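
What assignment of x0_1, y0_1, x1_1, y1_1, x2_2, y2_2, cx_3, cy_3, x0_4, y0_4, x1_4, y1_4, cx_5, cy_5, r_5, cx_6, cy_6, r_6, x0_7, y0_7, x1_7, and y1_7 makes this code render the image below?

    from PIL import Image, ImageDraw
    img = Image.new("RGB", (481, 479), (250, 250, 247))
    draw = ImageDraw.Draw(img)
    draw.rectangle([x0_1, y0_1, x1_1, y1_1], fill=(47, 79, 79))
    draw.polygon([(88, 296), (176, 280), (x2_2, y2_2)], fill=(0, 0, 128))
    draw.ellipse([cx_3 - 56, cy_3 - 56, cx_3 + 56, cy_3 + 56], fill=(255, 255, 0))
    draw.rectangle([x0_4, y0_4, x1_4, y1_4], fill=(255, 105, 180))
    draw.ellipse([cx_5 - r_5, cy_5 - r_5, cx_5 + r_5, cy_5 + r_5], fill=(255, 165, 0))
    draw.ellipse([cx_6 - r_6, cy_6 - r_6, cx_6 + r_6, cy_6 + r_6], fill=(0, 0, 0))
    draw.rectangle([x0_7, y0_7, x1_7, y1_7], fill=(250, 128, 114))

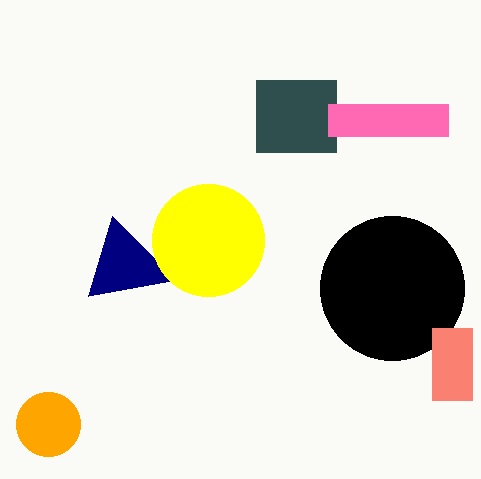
x0_1 = 256; y0_1 = 80; x1_1 = 336; y1_1 = 152; x2_2 = 112; y2_2 = 216; cx_3 = 208; cy_3 = 240; x0_4 = 328; y0_4 = 104; x1_4 = 448; y1_4 = 136; cx_5 = 48; cy_5 = 424; r_5 = 32; cx_6 = 392; cy_6 = 288; r_6 = 72; x0_7 = 432; y0_7 = 328; x1_7 = 472; y1_7 = 400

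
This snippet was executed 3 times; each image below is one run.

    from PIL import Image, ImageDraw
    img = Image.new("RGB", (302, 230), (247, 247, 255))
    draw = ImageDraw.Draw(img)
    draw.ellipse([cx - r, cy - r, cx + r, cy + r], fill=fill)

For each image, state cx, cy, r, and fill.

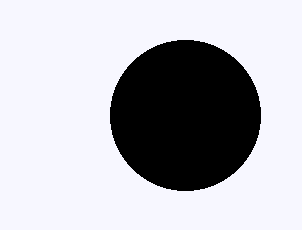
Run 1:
cx = 185; cy = 115; r = 75; fill = 'black'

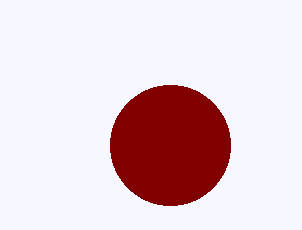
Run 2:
cx = 170; cy = 145; r = 60; fill = 'maroon'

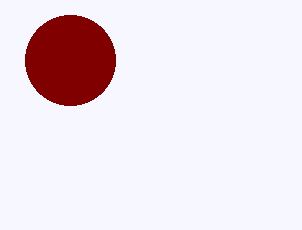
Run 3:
cx = 70, cy = 60, r = 45, fill = 'maroon'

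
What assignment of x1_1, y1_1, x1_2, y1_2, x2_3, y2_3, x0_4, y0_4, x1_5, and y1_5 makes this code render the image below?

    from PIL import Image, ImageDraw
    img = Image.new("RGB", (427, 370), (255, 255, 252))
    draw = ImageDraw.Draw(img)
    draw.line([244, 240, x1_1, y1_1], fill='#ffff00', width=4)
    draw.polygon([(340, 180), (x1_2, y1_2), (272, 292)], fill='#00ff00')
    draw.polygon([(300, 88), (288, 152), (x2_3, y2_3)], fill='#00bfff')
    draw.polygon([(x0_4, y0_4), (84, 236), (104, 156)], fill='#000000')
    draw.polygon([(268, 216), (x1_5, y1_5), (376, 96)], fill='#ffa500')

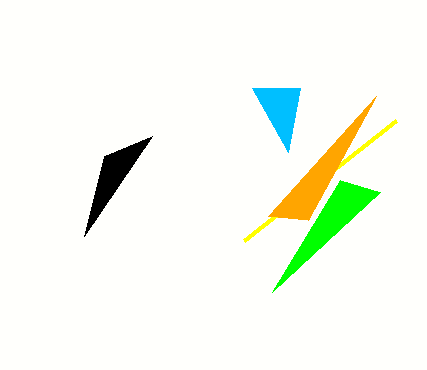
x1_1 = 396, y1_1 = 120, x1_2 = 380, y1_2 = 192, x2_3 = 252, y2_3 = 88, x0_4 = 152, y0_4 = 136, x1_5 = 308, y1_5 = 220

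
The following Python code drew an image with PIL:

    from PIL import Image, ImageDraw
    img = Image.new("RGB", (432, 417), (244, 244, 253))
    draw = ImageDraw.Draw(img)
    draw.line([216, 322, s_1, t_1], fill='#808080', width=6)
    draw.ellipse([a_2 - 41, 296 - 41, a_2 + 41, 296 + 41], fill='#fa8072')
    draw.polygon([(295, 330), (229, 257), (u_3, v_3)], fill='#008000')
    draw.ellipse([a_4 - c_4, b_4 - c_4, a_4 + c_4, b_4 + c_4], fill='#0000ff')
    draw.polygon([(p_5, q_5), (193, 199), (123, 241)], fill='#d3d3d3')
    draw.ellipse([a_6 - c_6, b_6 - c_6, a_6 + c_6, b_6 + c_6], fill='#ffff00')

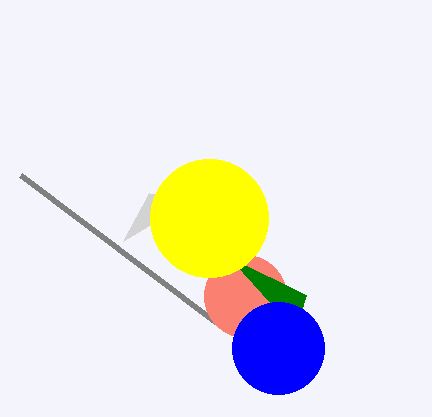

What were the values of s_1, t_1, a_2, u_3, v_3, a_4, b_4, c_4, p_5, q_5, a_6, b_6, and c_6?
s_1 = 21
t_1 = 175
a_2 = 245
u_3 = 306
v_3 = 295
a_4 = 278
b_4 = 348
c_4 = 46
p_5 = 149
q_5 = 193
a_6 = 209
b_6 = 218
c_6 = 59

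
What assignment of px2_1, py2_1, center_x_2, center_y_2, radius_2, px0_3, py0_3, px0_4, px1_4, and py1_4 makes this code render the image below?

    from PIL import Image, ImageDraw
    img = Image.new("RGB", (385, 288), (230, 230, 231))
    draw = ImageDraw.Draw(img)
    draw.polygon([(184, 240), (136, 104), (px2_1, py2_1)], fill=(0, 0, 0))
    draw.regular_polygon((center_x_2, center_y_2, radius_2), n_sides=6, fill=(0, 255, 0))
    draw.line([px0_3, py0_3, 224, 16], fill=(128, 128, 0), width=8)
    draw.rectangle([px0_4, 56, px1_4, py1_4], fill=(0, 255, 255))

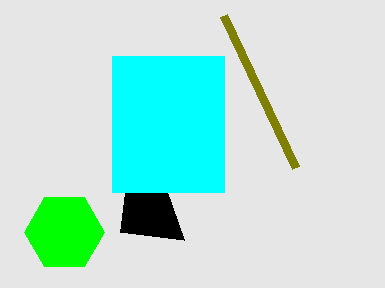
px2_1 = 120; py2_1 = 232; center_x_2 = 64; center_y_2 = 232; radius_2 = 40; px0_3 = 296; py0_3 = 168; px0_4 = 112; px1_4 = 224; py1_4 = 192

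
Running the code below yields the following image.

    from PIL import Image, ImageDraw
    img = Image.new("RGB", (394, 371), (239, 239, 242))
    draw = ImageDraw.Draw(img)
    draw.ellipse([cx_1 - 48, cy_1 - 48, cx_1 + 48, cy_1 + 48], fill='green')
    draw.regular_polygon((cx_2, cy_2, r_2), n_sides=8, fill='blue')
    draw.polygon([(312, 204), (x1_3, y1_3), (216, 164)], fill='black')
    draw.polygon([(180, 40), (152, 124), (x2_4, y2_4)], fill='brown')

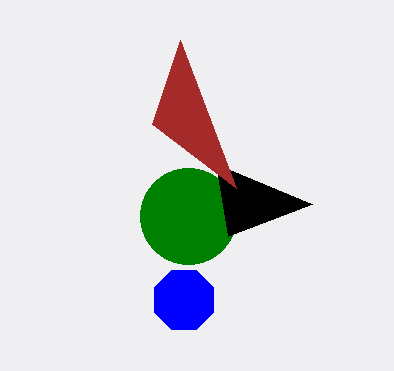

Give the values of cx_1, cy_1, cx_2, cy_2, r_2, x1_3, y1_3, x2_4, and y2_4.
cx_1 = 188; cy_1 = 216; cx_2 = 184; cy_2 = 300; r_2 = 32; x1_3 = 228; y1_3 = 236; x2_4 = 236; y2_4 = 188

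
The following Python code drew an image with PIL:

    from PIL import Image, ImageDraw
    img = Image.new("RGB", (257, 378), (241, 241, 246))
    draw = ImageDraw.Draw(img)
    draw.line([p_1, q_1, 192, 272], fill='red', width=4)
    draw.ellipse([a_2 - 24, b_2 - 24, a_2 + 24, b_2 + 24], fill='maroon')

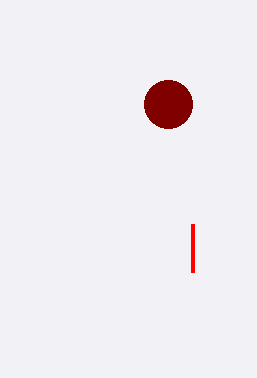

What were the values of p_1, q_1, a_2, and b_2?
p_1 = 192; q_1 = 224; a_2 = 168; b_2 = 104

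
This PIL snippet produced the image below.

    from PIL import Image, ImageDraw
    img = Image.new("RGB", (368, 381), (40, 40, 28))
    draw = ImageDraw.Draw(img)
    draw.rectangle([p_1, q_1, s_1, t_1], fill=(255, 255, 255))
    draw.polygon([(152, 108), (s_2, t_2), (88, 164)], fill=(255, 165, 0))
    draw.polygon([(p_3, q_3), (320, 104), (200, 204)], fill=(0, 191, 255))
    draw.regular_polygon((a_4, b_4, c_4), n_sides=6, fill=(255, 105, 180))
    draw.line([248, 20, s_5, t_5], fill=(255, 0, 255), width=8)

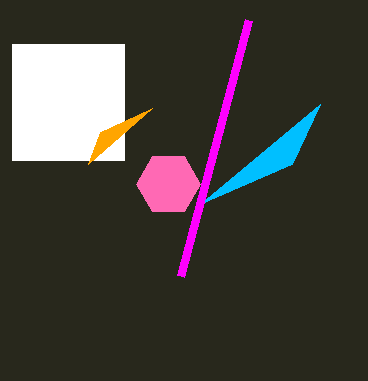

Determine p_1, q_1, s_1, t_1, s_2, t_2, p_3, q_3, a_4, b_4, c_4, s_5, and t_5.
p_1 = 12; q_1 = 44; s_1 = 124; t_1 = 160; s_2 = 100; t_2 = 132; p_3 = 292; q_3 = 164; a_4 = 168; b_4 = 184; c_4 = 32; s_5 = 180; t_5 = 276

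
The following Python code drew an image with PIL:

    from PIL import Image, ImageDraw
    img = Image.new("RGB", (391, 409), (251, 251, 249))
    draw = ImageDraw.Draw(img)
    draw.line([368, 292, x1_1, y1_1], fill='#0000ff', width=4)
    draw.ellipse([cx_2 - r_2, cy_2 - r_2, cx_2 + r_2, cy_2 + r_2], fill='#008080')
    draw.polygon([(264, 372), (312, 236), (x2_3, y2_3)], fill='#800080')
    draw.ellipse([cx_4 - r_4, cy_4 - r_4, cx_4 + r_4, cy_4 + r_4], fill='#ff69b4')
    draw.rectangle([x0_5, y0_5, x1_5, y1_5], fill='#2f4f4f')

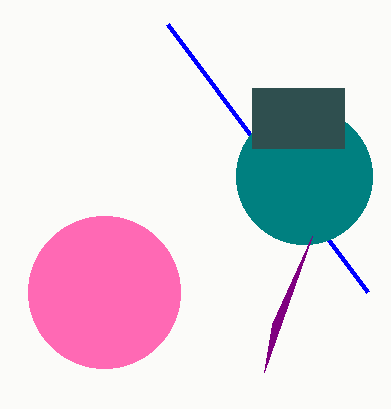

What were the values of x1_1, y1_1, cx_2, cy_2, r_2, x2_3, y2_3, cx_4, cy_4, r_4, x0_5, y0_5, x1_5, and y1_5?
x1_1 = 168, y1_1 = 24, cx_2 = 304, cy_2 = 176, r_2 = 68, x2_3 = 272, y2_3 = 324, cx_4 = 104, cy_4 = 292, r_4 = 76, x0_5 = 252, y0_5 = 88, x1_5 = 344, y1_5 = 148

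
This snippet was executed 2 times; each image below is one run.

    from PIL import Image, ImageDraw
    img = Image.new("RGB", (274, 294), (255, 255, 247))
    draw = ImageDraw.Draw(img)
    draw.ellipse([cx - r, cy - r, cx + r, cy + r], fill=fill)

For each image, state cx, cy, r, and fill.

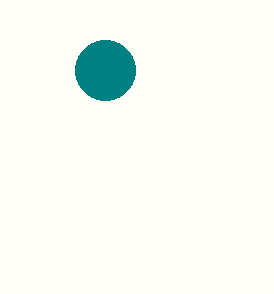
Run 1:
cx = 105
cy = 70
r = 30
fill = 'teal'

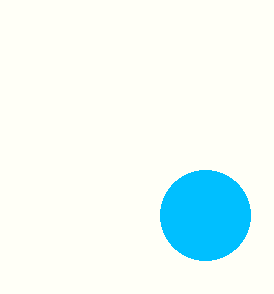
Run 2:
cx = 205, cy = 215, r = 45, fill = 'deepskyblue'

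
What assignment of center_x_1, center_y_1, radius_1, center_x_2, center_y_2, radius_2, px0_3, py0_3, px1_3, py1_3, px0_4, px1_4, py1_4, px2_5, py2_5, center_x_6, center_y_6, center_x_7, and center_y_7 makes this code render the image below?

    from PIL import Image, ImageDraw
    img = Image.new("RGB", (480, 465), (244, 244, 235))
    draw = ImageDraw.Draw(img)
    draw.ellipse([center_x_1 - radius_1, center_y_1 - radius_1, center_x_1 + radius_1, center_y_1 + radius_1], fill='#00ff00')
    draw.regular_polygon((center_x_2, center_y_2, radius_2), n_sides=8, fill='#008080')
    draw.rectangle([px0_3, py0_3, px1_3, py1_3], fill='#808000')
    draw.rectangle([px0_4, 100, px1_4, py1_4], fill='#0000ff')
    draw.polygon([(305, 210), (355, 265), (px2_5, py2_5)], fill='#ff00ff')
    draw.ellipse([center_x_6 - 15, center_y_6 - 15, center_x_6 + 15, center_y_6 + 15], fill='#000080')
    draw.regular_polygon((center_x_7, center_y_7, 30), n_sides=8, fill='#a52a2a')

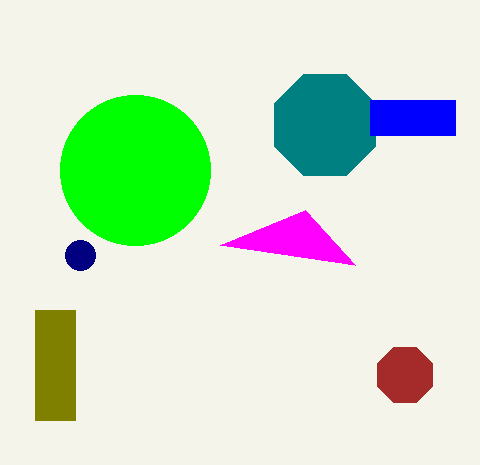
center_x_1 = 135
center_y_1 = 170
radius_1 = 75
center_x_2 = 325
center_y_2 = 125
radius_2 = 55
px0_3 = 35
py0_3 = 310
px1_3 = 75
py1_3 = 420
px0_4 = 370
px1_4 = 455
py1_4 = 135
px2_5 = 220
py2_5 = 245
center_x_6 = 80
center_y_6 = 255
center_x_7 = 405
center_y_7 = 375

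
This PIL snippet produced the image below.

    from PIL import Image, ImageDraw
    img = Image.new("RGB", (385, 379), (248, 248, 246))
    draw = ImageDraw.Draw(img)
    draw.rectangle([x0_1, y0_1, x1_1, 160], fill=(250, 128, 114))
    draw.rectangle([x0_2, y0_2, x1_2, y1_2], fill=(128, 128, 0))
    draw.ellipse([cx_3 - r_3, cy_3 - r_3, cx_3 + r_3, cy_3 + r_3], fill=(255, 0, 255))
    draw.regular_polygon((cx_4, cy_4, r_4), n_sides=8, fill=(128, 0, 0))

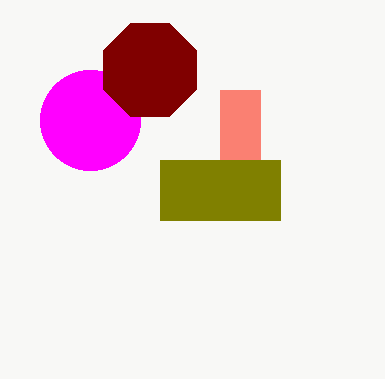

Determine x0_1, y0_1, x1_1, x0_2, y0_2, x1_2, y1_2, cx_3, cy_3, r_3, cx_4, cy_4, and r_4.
x0_1 = 220, y0_1 = 90, x1_1 = 260, x0_2 = 160, y0_2 = 160, x1_2 = 280, y1_2 = 220, cx_3 = 90, cy_3 = 120, r_3 = 50, cx_4 = 150, cy_4 = 70, r_4 = 50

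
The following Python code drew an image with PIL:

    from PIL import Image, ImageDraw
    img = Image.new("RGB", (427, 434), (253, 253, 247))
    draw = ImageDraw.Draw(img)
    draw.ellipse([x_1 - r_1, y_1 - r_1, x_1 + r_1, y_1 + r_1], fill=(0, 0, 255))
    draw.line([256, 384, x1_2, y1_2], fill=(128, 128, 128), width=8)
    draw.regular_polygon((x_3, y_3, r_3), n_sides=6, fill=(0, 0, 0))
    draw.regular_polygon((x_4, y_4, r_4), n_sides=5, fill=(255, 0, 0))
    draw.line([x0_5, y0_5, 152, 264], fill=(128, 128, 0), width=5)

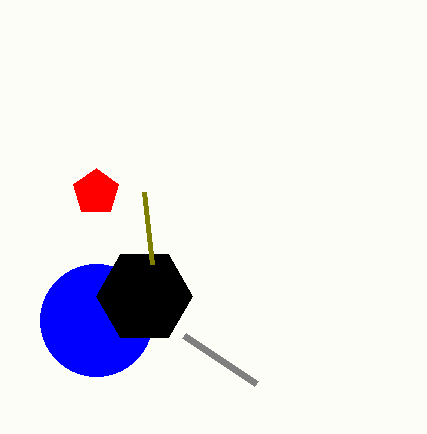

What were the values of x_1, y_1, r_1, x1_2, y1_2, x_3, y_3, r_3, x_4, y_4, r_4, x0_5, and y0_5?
x_1 = 96, y_1 = 320, r_1 = 56, x1_2 = 184, y1_2 = 336, x_3 = 144, y_3 = 296, r_3 = 48, x_4 = 96, y_4 = 192, r_4 = 24, x0_5 = 144, y0_5 = 192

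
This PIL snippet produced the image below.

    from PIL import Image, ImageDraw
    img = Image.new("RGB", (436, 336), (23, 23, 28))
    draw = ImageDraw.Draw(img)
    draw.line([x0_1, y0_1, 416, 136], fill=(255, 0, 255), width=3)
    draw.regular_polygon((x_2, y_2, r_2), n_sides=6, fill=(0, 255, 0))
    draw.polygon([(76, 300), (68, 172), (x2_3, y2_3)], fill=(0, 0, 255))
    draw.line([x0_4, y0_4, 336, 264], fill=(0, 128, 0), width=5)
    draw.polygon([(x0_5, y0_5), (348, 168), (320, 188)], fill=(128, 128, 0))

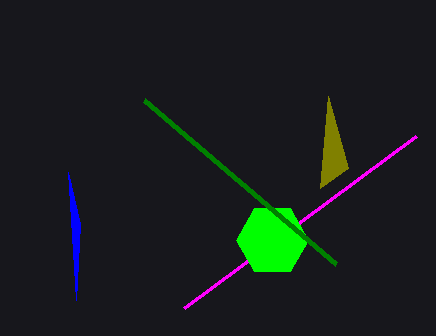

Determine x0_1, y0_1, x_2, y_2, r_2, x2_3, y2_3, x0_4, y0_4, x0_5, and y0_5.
x0_1 = 184; y0_1 = 308; x_2 = 272; y_2 = 240; r_2 = 36; x2_3 = 80; y2_3 = 224; x0_4 = 144; y0_4 = 100; x0_5 = 328; y0_5 = 96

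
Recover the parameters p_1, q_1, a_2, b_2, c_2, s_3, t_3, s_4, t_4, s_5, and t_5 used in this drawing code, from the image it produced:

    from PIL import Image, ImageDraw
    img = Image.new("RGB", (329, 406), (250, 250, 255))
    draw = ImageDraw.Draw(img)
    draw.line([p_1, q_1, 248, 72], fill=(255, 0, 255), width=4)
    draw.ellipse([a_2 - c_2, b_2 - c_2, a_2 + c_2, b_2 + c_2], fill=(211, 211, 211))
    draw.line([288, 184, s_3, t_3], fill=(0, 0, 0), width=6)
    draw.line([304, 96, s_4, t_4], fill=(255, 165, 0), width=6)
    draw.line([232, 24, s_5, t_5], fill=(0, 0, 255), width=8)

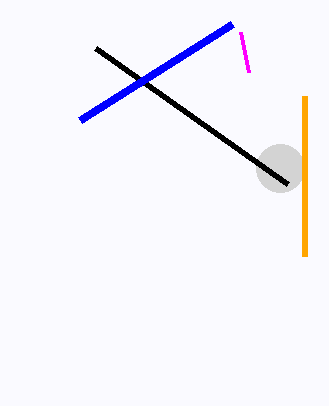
p_1 = 240
q_1 = 32
a_2 = 280
b_2 = 168
c_2 = 24
s_3 = 96
t_3 = 48
s_4 = 304
t_4 = 256
s_5 = 80
t_5 = 120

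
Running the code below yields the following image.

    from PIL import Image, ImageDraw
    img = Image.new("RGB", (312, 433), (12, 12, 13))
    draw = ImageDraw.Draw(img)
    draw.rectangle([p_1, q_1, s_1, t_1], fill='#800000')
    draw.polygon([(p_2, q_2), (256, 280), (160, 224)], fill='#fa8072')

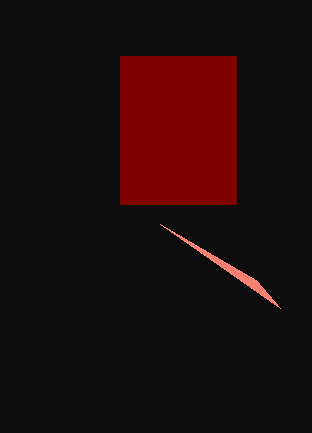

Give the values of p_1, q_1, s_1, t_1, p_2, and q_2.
p_1 = 120
q_1 = 56
s_1 = 236
t_1 = 204
p_2 = 280
q_2 = 308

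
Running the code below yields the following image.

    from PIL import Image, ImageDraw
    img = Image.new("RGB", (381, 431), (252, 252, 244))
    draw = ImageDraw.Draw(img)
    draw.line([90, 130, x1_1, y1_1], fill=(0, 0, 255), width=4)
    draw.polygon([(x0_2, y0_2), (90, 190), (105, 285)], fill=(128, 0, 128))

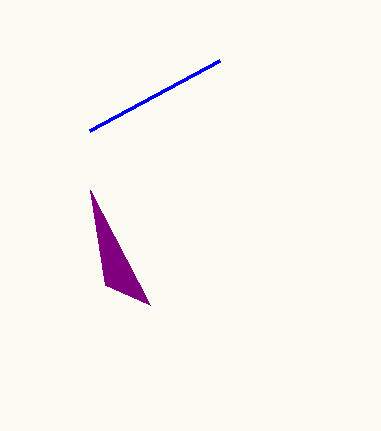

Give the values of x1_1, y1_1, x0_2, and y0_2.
x1_1 = 220, y1_1 = 60, x0_2 = 150, y0_2 = 305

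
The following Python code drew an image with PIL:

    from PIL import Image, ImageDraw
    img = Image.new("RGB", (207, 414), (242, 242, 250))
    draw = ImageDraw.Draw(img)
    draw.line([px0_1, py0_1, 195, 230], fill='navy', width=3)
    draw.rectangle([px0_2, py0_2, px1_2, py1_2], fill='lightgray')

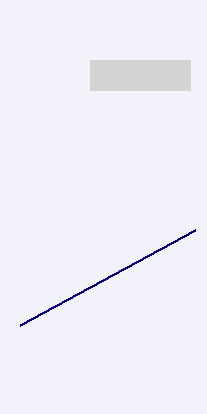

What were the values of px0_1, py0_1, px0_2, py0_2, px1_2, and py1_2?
px0_1 = 20, py0_1 = 325, px0_2 = 90, py0_2 = 60, px1_2 = 190, py1_2 = 90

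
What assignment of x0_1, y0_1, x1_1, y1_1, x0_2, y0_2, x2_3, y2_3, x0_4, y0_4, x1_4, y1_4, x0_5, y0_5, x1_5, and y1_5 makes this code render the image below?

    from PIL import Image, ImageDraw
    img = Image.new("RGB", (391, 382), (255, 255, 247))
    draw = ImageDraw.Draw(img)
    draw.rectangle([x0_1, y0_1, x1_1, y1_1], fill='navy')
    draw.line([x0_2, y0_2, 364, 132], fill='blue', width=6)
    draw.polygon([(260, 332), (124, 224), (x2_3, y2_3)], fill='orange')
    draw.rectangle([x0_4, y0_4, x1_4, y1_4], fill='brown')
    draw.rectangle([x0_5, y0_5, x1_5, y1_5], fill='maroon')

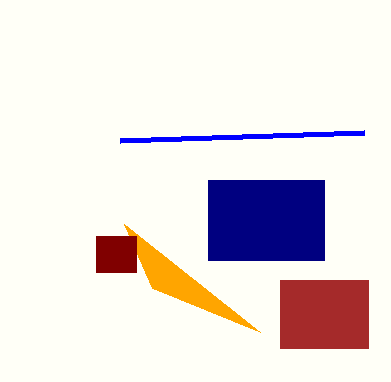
x0_1 = 208, y0_1 = 180, x1_1 = 324, y1_1 = 260, x0_2 = 120, y0_2 = 140, x2_3 = 152, y2_3 = 288, x0_4 = 280, y0_4 = 280, x1_4 = 368, y1_4 = 348, x0_5 = 96, y0_5 = 236, x1_5 = 136, y1_5 = 272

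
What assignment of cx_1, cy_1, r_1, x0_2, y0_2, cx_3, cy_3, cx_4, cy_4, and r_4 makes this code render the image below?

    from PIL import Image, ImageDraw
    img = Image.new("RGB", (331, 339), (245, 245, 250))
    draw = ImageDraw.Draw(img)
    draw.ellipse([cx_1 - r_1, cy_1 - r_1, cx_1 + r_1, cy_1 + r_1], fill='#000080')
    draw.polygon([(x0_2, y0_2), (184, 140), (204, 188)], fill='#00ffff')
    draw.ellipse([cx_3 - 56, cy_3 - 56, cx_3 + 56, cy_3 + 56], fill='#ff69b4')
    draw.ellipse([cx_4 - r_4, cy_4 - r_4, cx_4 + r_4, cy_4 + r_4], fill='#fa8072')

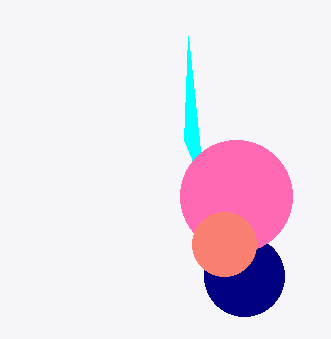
cx_1 = 244; cy_1 = 276; r_1 = 40; x0_2 = 188; y0_2 = 36; cx_3 = 236; cy_3 = 196; cx_4 = 224; cy_4 = 244; r_4 = 32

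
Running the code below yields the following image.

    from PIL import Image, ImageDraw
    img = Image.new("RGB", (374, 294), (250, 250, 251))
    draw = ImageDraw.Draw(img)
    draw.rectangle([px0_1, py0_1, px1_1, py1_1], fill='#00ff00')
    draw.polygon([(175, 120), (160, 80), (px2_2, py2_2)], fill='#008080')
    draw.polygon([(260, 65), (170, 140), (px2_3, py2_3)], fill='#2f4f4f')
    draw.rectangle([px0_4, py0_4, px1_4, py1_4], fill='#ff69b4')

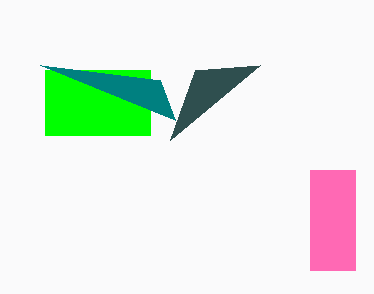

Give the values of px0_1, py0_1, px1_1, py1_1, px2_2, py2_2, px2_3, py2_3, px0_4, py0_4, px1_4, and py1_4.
px0_1 = 45
py0_1 = 70
px1_1 = 150
py1_1 = 135
px2_2 = 40
py2_2 = 65
px2_3 = 195
py2_3 = 70
px0_4 = 310
py0_4 = 170
px1_4 = 355
py1_4 = 270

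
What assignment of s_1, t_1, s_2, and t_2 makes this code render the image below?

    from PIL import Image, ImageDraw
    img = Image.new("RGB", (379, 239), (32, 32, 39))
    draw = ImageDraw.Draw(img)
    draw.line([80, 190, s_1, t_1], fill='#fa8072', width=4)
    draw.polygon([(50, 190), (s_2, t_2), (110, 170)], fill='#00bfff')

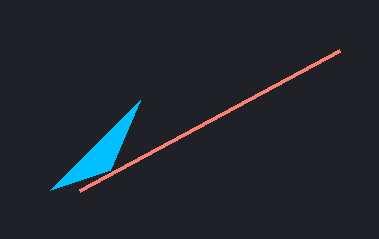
s_1 = 340
t_1 = 50
s_2 = 140
t_2 = 100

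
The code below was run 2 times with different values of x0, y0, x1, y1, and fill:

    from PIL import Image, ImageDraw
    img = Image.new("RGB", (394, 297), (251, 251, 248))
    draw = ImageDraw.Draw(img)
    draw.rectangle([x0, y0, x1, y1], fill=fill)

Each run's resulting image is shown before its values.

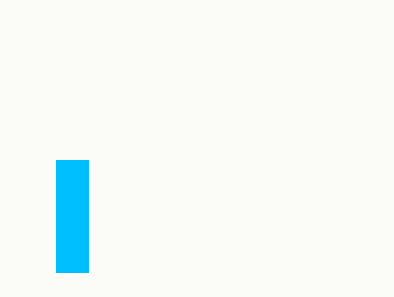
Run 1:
x0 = 56, y0 = 160, x1 = 88, y1 = 272, fill = 'deepskyblue'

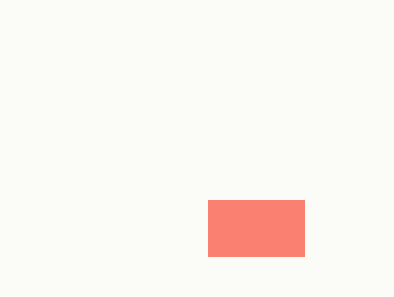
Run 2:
x0 = 208
y0 = 200
x1 = 304
y1 = 256
fill = 'salmon'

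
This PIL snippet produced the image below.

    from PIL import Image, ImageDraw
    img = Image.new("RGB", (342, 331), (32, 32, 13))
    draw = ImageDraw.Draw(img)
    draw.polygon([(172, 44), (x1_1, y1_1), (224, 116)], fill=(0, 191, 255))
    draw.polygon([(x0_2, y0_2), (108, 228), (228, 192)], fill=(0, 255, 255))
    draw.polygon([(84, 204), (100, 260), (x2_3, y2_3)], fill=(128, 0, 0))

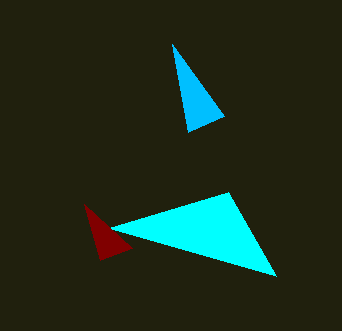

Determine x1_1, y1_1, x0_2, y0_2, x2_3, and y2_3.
x1_1 = 188, y1_1 = 132, x0_2 = 276, y0_2 = 276, x2_3 = 132, y2_3 = 248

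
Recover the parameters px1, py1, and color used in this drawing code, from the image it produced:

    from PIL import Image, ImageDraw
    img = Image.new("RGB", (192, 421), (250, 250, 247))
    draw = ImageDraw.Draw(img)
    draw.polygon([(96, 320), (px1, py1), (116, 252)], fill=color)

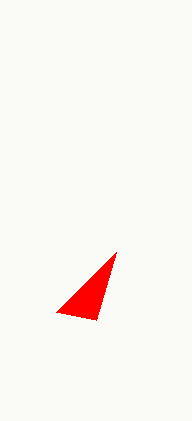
px1 = 56; py1 = 312; color = 'red'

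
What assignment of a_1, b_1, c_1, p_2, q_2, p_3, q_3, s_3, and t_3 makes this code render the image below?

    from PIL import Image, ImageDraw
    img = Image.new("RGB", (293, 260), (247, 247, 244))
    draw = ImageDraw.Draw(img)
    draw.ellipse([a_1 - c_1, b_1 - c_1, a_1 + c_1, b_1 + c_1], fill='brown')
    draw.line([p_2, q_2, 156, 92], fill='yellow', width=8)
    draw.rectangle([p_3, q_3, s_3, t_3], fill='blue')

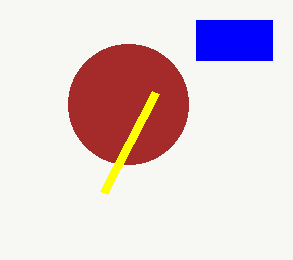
a_1 = 128
b_1 = 104
c_1 = 60
p_2 = 104
q_2 = 192
p_3 = 196
q_3 = 20
s_3 = 272
t_3 = 60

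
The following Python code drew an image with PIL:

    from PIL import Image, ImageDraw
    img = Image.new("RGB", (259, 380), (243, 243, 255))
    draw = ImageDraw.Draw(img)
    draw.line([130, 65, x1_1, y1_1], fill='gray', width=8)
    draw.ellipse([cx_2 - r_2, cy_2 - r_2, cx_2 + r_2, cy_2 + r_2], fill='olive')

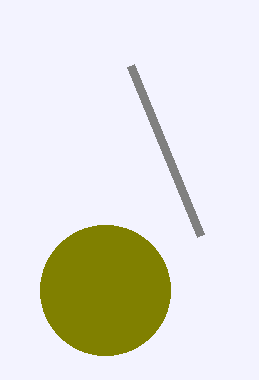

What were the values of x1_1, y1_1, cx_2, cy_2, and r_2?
x1_1 = 200, y1_1 = 235, cx_2 = 105, cy_2 = 290, r_2 = 65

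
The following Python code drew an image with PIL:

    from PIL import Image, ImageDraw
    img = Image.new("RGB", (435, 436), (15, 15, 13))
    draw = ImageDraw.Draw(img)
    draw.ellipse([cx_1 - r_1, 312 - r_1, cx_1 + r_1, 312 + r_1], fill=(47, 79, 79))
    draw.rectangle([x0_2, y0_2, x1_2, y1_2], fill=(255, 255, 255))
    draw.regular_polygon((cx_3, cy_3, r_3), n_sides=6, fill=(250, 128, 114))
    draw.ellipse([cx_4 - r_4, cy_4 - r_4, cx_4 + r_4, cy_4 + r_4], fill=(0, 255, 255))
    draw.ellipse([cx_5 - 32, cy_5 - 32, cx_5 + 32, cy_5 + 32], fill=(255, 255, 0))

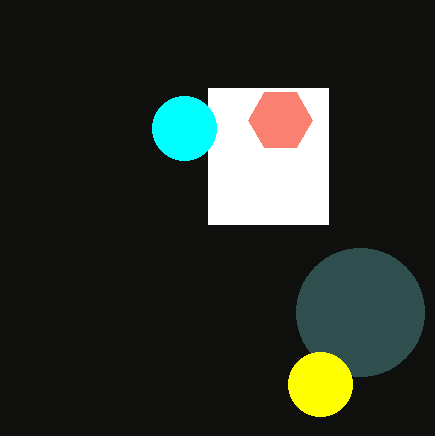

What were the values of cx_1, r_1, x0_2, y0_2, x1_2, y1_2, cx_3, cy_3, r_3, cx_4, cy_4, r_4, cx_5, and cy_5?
cx_1 = 360
r_1 = 64
x0_2 = 208
y0_2 = 88
x1_2 = 328
y1_2 = 224
cx_3 = 280
cy_3 = 120
r_3 = 32
cx_4 = 184
cy_4 = 128
r_4 = 32
cx_5 = 320
cy_5 = 384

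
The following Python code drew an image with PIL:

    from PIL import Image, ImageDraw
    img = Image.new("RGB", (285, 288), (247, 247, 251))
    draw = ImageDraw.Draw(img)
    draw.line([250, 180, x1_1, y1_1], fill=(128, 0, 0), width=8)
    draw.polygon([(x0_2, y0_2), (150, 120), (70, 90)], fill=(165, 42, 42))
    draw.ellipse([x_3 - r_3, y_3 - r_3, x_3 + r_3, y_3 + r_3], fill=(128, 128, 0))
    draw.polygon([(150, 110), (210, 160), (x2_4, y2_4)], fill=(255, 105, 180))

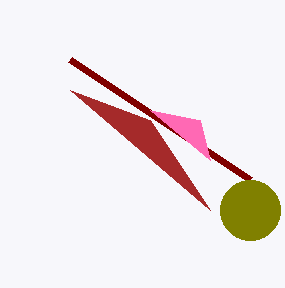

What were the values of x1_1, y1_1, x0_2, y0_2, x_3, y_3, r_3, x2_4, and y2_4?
x1_1 = 70
y1_1 = 60
x0_2 = 210
y0_2 = 210
x_3 = 250
y_3 = 210
r_3 = 30
x2_4 = 200
y2_4 = 120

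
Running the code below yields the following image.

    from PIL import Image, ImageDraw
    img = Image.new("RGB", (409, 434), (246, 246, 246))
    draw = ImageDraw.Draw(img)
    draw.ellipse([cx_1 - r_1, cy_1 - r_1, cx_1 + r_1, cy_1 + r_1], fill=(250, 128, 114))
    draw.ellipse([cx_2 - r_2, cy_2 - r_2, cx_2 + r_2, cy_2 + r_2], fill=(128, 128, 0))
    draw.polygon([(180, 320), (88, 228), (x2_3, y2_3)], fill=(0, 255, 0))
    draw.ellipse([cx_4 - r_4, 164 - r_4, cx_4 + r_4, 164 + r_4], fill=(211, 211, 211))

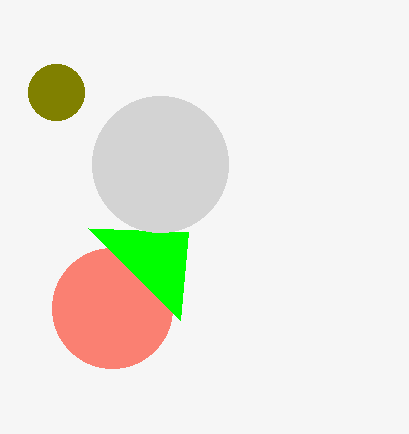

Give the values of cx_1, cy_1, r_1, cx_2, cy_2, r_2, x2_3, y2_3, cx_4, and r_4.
cx_1 = 112; cy_1 = 308; r_1 = 60; cx_2 = 56; cy_2 = 92; r_2 = 28; x2_3 = 188; y2_3 = 232; cx_4 = 160; r_4 = 68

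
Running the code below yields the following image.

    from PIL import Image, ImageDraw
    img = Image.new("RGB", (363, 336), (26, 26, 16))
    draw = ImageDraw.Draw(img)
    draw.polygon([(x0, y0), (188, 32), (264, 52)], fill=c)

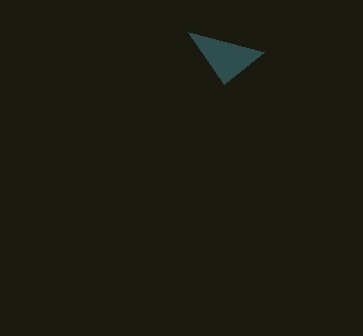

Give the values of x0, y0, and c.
x0 = 224, y0 = 84, c = 'darkslategray'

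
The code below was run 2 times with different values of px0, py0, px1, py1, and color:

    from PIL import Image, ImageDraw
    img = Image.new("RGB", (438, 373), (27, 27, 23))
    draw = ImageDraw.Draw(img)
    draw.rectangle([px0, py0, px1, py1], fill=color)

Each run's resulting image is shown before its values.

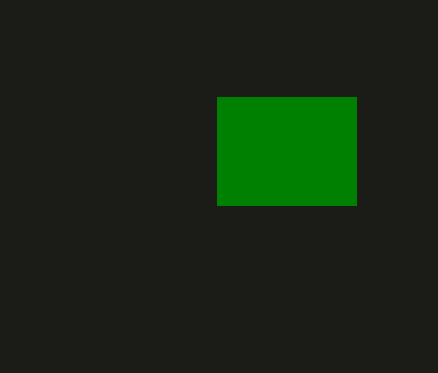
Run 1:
px0 = 217; py0 = 97; px1 = 356; py1 = 205; color = 'green'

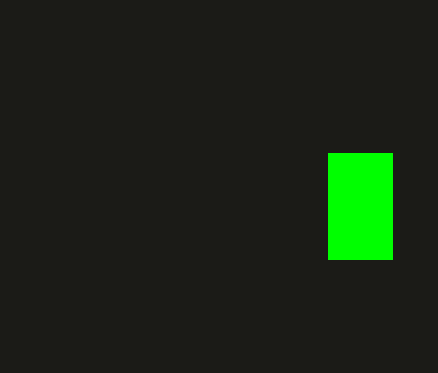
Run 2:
px0 = 328
py0 = 153
px1 = 392
py1 = 259
color = 'lime'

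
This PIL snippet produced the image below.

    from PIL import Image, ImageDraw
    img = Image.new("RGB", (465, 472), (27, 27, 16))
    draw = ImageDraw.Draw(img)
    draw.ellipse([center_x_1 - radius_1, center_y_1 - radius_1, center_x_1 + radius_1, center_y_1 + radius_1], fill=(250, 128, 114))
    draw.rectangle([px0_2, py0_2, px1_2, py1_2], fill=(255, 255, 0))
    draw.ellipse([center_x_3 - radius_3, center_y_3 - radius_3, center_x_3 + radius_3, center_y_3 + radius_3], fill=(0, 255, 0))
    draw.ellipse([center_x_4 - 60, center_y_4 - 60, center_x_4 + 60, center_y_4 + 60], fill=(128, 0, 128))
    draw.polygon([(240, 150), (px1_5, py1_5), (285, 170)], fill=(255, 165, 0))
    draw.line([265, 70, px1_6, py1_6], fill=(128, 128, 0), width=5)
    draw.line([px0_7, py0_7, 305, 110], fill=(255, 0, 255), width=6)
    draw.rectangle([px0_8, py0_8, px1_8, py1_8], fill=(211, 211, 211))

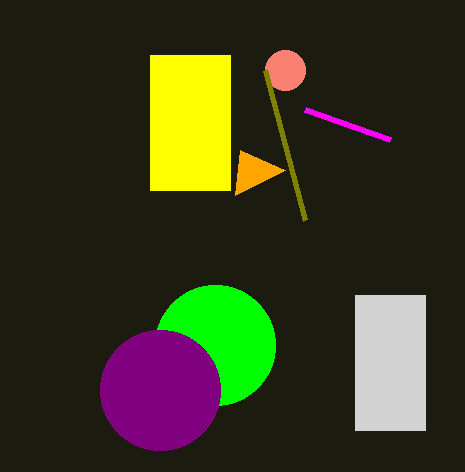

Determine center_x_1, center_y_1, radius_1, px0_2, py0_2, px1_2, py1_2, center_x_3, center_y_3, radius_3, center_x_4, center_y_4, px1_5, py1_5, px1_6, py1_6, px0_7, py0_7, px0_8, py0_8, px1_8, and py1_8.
center_x_1 = 285; center_y_1 = 70; radius_1 = 20; px0_2 = 150; py0_2 = 55; px1_2 = 230; py1_2 = 190; center_x_3 = 215; center_y_3 = 345; radius_3 = 60; center_x_4 = 160; center_y_4 = 390; px1_5 = 235; py1_5 = 195; px1_6 = 305; py1_6 = 220; px0_7 = 390; py0_7 = 140; px0_8 = 355; py0_8 = 295; px1_8 = 425; py1_8 = 430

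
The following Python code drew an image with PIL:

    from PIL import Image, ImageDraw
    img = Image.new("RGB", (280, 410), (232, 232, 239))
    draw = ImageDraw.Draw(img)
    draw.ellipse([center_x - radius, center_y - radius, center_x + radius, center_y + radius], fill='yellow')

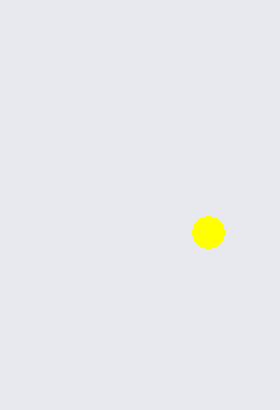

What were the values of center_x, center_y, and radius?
center_x = 208; center_y = 232; radius = 16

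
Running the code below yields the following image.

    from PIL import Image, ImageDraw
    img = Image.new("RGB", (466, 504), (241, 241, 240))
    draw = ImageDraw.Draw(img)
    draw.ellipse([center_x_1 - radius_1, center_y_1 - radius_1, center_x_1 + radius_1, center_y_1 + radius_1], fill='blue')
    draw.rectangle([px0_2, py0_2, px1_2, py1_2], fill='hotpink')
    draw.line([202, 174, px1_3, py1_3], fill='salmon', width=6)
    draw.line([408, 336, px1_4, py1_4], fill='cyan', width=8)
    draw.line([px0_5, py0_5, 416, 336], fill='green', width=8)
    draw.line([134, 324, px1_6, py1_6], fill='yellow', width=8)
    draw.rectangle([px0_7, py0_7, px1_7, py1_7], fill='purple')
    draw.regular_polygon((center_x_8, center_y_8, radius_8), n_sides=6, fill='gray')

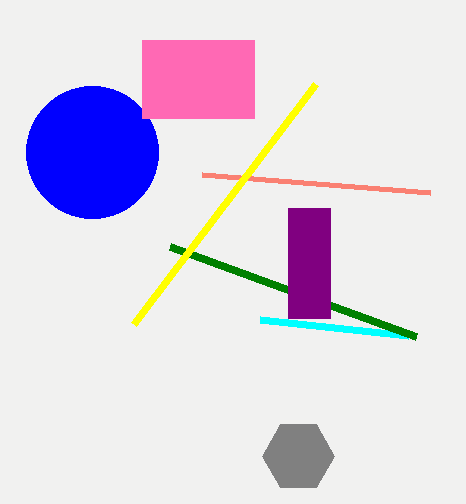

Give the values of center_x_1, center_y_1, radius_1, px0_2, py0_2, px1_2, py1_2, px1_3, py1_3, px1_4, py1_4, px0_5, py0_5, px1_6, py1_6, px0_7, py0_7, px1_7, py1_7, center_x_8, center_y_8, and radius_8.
center_x_1 = 92
center_y_1 = 152
radius_1 = 66
px0_2 = 142
py0_2 = 40
px1_2 = 254
py1_2 = 118
px1_3 = 430
py1_3 = 192
px1_4 = 260
py1_4 = 320
px0_5 = 170
py0_5 = 246
px1_6 = 316
py1_6 = 84
px0_7 = 288
py0_7 = 208
px1_7 = 330
py1_7 = 318
center_x_8 = 298
center_y_8 = 456
radius_8 = 36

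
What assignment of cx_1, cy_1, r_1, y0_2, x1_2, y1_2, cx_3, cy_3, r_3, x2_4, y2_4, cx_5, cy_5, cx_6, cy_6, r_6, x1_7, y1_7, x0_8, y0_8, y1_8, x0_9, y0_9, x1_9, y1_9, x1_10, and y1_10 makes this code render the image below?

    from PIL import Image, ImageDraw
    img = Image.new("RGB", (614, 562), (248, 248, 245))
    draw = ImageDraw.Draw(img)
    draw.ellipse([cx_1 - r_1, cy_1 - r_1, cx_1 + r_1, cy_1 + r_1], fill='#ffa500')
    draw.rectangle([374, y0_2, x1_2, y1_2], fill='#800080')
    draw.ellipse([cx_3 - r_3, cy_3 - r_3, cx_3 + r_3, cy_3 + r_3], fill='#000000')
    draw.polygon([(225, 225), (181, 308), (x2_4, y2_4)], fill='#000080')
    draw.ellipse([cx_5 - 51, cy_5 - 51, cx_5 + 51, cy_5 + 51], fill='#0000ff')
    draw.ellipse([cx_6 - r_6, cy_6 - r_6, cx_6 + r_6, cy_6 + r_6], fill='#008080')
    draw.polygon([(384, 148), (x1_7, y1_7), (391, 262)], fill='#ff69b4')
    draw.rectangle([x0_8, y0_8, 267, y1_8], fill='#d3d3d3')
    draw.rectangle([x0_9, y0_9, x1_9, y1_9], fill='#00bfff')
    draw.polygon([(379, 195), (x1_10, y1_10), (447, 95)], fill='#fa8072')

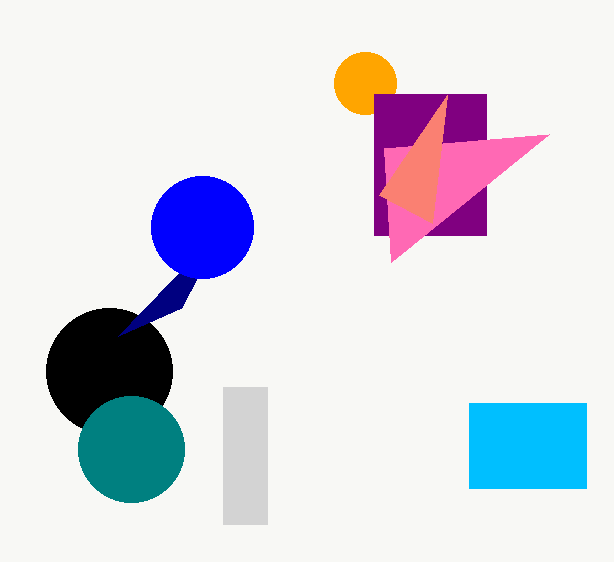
cx_1 = 365; cy_1 = 83; r_1 = 31; y0_2 = 94; x1_2 = 486; y1_2 = 235; cx_3 = 109; cy_3 = 371; r_3 = 63; x2_4 = 118; y2_4 = 336; cx_5 = 202; cy_5 = 227; cx_6 = 131; cy_6 = 449; r_6 = 53; x1_7 = 549; y1_7 = 134; x0_8 = 223; y0_8 = 387; y1_8 = 524; x0_9 = 469; y0_9 = 403; x1_9 = 586; y1_9 = 488; x1_10 = 432; y1_10 = 223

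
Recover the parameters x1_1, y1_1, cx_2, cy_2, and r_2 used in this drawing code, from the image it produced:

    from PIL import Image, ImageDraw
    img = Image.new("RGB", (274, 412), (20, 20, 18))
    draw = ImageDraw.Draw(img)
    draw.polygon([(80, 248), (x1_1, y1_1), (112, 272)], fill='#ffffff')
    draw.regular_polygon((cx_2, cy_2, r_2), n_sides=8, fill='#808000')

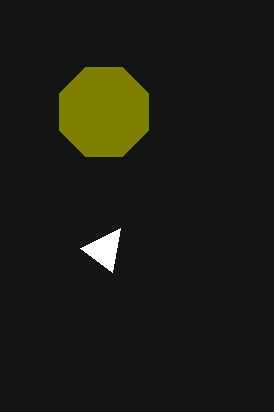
x1_1 = 120, y1_1 = 228, cx_2 = 104, cy_2 = 112, r_2 = 48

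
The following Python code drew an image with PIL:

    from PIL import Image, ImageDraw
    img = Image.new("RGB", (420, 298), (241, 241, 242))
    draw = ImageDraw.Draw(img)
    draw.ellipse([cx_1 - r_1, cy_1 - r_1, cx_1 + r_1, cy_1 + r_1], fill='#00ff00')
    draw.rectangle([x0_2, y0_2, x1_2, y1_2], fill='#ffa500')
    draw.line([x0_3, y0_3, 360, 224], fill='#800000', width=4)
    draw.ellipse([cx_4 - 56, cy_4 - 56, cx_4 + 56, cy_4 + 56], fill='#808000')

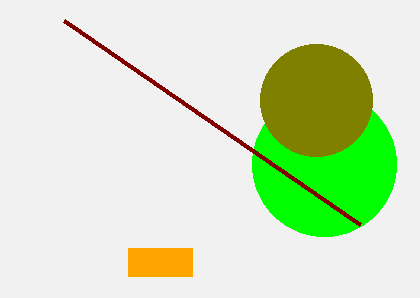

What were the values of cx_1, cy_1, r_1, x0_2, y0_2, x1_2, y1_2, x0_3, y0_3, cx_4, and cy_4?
cx_1 = 324
cy_1 = 164
r_1 = 72
x0_2 = 128
y0_2 = 248
x1_2 = 192
y1_2 = 276
x0_3 = 64
y0_3 = 20
cx_4 = 316
cy_4 = 100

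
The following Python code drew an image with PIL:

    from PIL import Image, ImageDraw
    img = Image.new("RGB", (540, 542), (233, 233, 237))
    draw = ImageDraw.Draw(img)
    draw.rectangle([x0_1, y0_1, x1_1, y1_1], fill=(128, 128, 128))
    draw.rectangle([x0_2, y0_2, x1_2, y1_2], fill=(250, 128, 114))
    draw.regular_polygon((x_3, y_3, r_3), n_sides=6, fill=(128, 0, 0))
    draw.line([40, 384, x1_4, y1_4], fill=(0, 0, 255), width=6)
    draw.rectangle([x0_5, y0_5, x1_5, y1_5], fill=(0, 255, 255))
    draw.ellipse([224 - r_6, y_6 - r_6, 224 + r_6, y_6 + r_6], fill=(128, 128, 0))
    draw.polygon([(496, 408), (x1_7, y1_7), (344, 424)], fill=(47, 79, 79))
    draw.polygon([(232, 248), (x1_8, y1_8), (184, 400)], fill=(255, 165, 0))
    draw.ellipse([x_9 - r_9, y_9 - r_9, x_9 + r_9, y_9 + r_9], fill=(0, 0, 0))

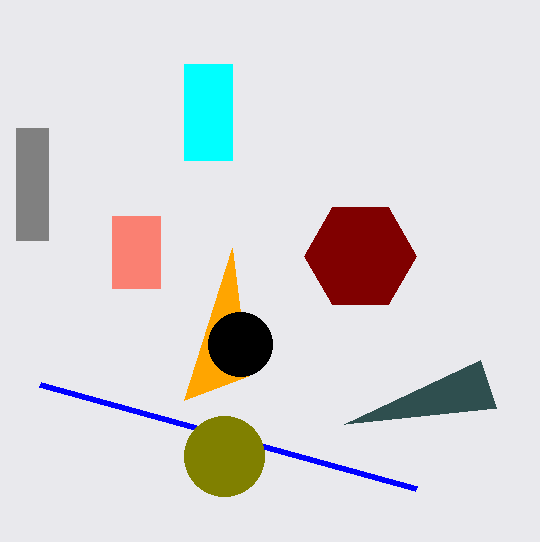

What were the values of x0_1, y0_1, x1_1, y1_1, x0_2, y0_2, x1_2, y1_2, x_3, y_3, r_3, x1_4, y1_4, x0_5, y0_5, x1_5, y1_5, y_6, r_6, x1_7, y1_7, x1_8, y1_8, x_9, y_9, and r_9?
x0_1 = 16, y0_1 = 128, x1_1 = 48, y1_1 = 240, x0_2 = 112, y0_2 = 216, x1_2 = 160, y1_2 = 288, x_3 = 360, y_3 = 256, r_3 = 56, x1_4 = 416, y1_4 = 488, x0_5 = 184, y0_5 = 64, x1_5 = 232, y1_5 = 160, y_6 = 456, r_6 = 40, x1_7 = 480, y1_7 = 360, x1_8 = 248, y1_8 = 376, x_9 = 240, y_9 = 344, r_9 = 32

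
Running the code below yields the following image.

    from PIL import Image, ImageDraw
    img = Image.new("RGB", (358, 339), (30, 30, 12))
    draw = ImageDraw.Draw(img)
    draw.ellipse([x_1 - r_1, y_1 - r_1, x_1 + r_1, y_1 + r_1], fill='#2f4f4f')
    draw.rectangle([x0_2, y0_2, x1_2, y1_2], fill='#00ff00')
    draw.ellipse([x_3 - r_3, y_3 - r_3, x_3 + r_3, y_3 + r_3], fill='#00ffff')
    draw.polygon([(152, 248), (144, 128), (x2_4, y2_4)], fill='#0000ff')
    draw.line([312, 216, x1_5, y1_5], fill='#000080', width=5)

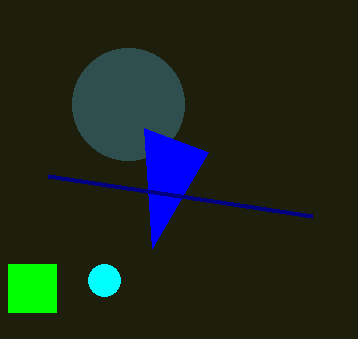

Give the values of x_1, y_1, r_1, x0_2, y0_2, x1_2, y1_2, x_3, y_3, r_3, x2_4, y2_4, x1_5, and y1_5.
x_1 = 128
y_1 = 104
r_1 = 56
x0_2 = 8
y0_2 = 264
x1_2 = 56
y1_2 = 312
x_3 = 104
y_3 = 280
r_3 = 16
x2_4 = 208
y2_4 = 152
x1_5 = 48
y1_5 = 176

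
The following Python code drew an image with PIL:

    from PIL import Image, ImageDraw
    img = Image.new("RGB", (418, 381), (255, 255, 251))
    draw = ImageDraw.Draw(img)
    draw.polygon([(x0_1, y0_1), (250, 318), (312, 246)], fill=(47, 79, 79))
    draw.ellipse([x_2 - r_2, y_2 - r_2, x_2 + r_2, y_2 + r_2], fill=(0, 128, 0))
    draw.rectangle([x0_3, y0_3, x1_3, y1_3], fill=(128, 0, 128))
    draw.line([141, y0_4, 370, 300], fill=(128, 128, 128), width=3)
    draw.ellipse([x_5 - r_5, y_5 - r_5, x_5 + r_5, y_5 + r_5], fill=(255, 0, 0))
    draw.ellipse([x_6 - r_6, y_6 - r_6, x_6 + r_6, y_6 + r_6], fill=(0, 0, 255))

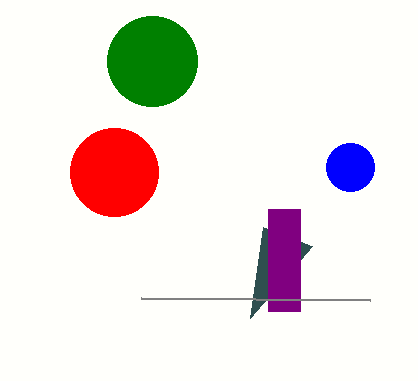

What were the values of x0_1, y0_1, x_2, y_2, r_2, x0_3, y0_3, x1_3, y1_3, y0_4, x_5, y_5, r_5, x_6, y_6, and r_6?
x0_1 = 263, y0_1 = 227, x_2 = 152, y_2 = 61, r_2 = 45, x0_3 = 268, y0_3 = 209, x1_3 = 300, y1_3 = 311, y0_4 = 298, x_5 = 114, y_5 = 172, r_5 = 44, x_6 = 350, y_6 = 167, r_6 = 24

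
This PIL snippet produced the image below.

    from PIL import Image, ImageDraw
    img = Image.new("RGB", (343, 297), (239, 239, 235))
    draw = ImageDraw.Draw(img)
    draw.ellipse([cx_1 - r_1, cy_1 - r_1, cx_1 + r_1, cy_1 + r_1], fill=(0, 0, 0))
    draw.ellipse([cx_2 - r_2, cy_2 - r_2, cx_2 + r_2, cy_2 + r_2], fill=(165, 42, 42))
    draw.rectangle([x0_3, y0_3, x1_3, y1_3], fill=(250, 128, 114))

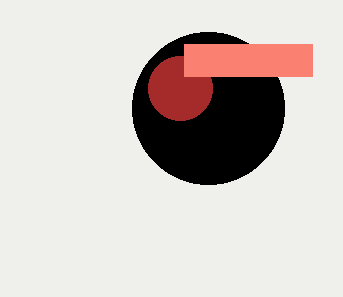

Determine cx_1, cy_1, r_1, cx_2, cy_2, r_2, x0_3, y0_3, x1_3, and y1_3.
cx_1 = 208; cy_1 = 108; r_1 = 76; cx_2 = 180; cy_2 = 88; r_2 = 32; x0_3 = 184; y0_3 = 44; x1_3 = 312; y1_3 = 76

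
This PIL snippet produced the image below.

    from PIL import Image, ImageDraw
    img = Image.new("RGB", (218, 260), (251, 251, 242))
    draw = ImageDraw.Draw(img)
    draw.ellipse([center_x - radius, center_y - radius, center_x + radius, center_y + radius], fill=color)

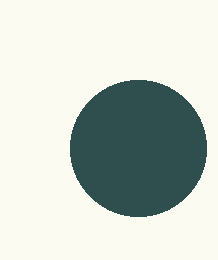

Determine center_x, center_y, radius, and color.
center_x = 138, center_y = 148, radius = 68, color = 'darkslategray'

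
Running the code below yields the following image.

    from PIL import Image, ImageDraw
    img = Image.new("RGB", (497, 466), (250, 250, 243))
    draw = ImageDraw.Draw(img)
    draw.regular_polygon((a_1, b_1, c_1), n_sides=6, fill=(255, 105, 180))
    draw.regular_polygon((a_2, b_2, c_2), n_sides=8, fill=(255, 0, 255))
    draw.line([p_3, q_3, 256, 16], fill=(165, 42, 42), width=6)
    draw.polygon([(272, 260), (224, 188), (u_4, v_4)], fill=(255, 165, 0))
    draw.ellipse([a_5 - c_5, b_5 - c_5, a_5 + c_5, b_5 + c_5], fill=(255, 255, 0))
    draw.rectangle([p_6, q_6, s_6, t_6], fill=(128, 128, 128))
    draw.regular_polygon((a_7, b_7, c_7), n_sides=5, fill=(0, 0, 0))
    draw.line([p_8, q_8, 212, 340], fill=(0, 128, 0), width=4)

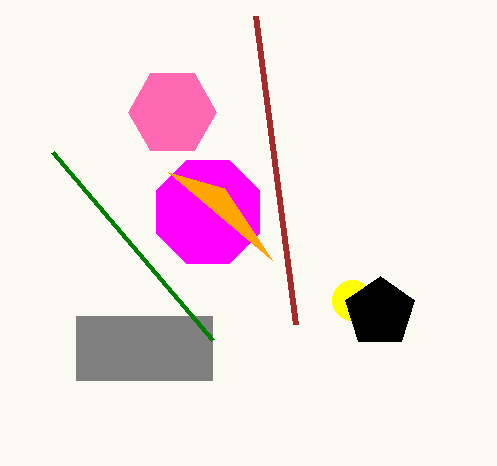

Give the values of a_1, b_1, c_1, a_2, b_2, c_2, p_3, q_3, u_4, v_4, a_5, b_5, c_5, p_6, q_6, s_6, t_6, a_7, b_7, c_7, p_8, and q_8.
a_1 = 172
b_1 = 112
c_1 = 44
a_2 = 208
b_2 = 212
c_2 = 56
p_3 = 296
q_3 = 324
u_4 = 168
v_4 = 172
a_5 = 352
b_5 = 300
c_5 = 20
p_6 = 76
q_6 = 316
s_6 = 212
t_6 = 380
a_7 = 380
b_7 = 312
c_7 = 36
p_8 = 52
q_8 = 152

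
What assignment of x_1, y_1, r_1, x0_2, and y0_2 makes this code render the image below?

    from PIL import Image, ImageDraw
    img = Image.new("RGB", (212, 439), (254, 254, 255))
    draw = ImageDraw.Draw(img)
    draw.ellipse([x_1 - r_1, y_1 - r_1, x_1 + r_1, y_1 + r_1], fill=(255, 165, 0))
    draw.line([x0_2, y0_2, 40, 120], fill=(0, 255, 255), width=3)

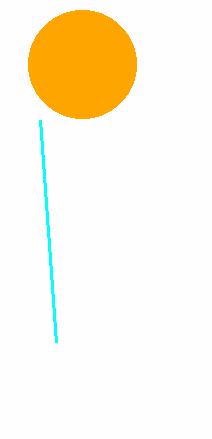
x_1 = 82; y_1 = 64; r_1 = 54; x0_2 = 56; y0_2 = 342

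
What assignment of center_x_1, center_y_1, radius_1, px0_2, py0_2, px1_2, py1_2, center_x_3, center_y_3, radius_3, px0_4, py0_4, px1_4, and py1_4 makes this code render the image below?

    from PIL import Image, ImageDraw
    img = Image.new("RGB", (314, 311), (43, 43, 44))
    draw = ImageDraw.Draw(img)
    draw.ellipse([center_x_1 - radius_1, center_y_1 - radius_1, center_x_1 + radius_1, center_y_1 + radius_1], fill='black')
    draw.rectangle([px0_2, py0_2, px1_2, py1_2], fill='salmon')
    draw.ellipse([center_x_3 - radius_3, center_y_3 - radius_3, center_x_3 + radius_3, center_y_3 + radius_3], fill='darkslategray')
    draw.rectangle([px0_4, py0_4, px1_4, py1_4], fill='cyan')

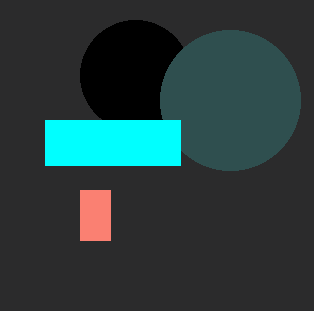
center_x_1 = 135, center_y_1 = 75, radius_1 = 55, px0_2 = 80, py0_2 = 190, px1_2 = 110, py1_2 = 240, center_x_3 = 230, center_y_3 = 100, radius_3 = 70, px0_4 = 45, py0_4 = 120, px1_4 = 180, py1_4 = 165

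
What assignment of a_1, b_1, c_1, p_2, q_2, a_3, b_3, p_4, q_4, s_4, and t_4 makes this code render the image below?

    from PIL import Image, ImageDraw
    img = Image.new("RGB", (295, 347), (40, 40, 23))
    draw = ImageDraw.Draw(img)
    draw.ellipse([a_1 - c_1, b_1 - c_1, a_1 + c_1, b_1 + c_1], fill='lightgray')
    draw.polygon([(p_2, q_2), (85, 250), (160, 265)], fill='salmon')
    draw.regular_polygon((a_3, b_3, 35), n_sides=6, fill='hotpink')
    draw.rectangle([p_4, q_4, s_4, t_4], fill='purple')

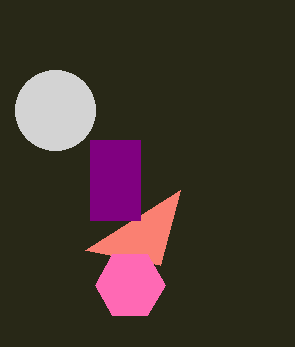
a_1 = 55, b_1 = 110, c_1 = 40, p_2 = 180, q_2 = 190, a_3 = 130, b_3 = 285, p_4 = 90, q_4 = 140, s_4 = 140, t_4 = 220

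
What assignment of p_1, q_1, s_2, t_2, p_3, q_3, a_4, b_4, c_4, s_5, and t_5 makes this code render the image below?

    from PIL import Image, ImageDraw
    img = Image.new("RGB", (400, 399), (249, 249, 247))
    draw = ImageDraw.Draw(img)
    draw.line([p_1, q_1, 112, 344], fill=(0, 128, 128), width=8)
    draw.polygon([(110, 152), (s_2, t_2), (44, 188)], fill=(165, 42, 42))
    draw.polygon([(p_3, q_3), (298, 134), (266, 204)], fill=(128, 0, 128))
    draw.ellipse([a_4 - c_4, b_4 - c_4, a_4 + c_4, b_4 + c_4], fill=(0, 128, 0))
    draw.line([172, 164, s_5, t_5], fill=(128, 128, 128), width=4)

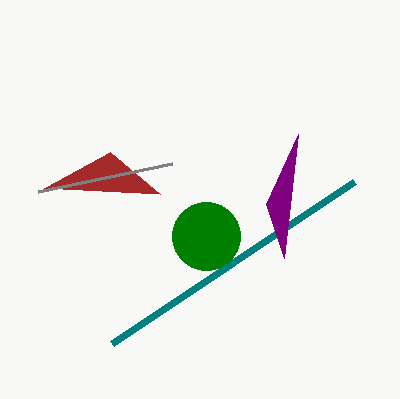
p_1 = 354; q_1 = 182; s_2 = 160; t_2 = 194; p_3 = 284; q_3 = 258; a_4 = 206; b_4 = 236; c_4 = 34; s_5 = 38; t_5 = 192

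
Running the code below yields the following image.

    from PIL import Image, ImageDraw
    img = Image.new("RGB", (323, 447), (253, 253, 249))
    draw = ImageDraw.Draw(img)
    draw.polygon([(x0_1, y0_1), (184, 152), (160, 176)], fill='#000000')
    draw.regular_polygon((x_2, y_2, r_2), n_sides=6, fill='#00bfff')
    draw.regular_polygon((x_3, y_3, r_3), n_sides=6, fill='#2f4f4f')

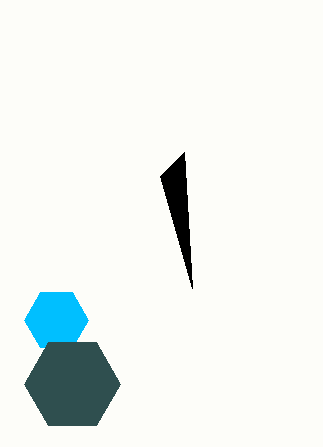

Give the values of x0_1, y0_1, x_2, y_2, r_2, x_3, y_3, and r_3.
x0_1 = 192; y0_1 = 288; x_2 = 56; y_2 = 320; r_2 = 32; x_3 = 72; y_3 = 384; r_3 = 48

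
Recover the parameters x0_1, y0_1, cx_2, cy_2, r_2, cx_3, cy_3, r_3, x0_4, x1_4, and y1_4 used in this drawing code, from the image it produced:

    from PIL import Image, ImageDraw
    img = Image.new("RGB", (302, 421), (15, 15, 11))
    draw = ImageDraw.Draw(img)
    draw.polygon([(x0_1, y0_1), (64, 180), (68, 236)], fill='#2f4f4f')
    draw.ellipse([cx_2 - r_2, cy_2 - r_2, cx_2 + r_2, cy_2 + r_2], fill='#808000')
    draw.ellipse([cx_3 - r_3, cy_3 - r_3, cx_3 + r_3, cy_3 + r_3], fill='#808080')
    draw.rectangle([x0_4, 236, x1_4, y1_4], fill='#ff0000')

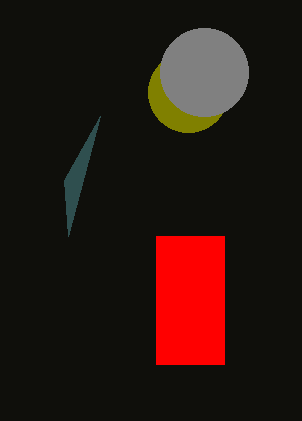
x0_1 = 100, y0_1 = 116, cx_2 = 188, cy_2 = 92, r_2 = 40, cx_3 = 204, cy_3 = 72, r_3 = 44, x0_4 = 156, x1_4 = 224, y1_4 = 364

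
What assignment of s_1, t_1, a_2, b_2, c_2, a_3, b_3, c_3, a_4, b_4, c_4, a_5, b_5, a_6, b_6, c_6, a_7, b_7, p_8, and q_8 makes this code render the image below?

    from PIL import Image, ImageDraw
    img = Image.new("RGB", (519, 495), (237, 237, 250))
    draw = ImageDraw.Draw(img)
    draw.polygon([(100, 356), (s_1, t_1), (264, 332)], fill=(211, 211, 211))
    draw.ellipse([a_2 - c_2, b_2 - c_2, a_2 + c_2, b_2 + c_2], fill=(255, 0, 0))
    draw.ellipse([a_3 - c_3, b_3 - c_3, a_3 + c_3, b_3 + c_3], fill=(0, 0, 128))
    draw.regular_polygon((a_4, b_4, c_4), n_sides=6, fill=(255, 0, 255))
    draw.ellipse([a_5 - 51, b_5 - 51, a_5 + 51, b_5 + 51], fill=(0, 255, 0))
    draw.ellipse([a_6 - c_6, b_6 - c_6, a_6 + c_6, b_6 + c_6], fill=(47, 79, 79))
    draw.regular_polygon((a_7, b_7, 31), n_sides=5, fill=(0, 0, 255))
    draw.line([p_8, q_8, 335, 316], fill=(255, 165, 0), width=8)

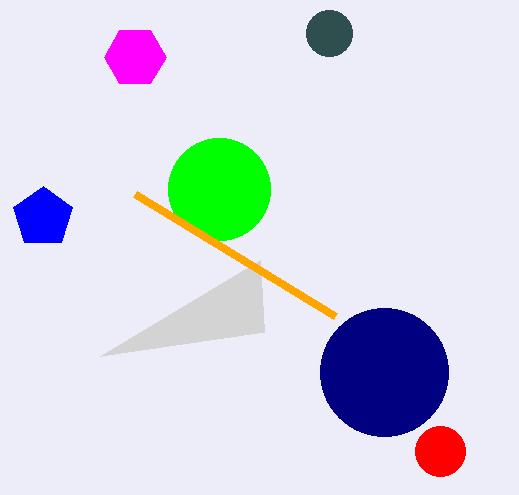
s_1 = 260
t_1 = 260
a_2 = 440
b_2 = 451
c_2 = 25
a_3 = 384
b_3 = 372
c_3 = 64
a_4 = 135
b_4 = 57
c_4 = 31
a_5 = 219
b_5 = 189
a_6 = 329
b_6 = 33
c_6 = 23
a_7 = 43
b_7 = 217
p_8 = 135
q_8 = 194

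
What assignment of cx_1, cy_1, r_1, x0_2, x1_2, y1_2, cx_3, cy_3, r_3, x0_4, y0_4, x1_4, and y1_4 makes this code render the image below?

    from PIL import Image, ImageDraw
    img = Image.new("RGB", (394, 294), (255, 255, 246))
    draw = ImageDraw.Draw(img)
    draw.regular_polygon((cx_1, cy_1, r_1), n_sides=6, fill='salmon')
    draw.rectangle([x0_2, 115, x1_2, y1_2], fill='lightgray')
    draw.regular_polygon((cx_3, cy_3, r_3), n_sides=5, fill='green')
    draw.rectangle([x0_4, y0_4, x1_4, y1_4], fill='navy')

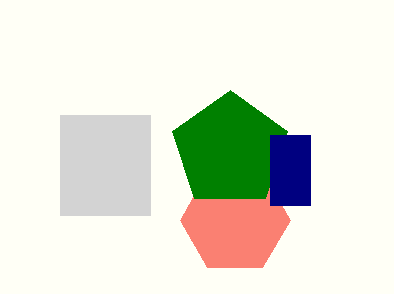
cx_1 = 235, cy_1 = 220, r_1 = 55, x0_2 = 60, x1_2 = 150, y1_2 = 215, cx_3 = 230, cy_3 = 150, r_3 = 60, x0_4 = 270, y0_4 = 135, x1_4 = 310, y1_4 = 205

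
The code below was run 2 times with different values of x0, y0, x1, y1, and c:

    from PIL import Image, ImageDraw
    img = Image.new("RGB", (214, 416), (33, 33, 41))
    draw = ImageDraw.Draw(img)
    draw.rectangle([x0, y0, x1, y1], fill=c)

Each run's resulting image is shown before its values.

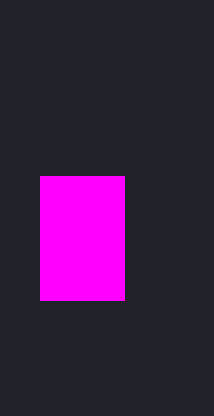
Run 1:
x0 = 40
y0 = 176
x1 = 124
y1 = 300
c = 'magenta'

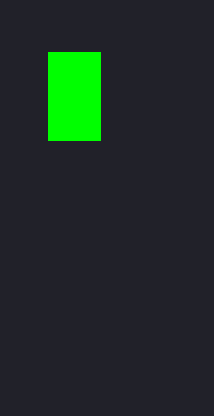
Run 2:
x0 = 48, y0 = 52, x1 = 100, y1 = 140, c = 'lime'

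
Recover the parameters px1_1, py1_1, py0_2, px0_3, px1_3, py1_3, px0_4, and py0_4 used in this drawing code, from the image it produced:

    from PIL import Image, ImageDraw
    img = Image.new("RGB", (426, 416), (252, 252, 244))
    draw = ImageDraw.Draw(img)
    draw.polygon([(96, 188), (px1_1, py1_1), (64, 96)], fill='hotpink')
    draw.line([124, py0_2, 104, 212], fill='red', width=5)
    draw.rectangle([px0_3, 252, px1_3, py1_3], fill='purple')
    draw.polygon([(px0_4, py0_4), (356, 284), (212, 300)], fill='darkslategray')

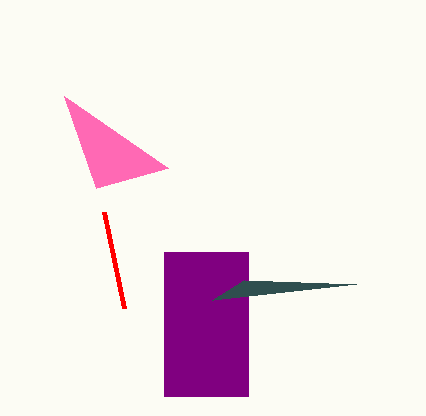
px1_1 = 168; py1_1 = 168; py0_2 = 308; px0_3 = 164; px1_3 = 248; py1_3 = 396; px0_4 = 244; py0_4 = 280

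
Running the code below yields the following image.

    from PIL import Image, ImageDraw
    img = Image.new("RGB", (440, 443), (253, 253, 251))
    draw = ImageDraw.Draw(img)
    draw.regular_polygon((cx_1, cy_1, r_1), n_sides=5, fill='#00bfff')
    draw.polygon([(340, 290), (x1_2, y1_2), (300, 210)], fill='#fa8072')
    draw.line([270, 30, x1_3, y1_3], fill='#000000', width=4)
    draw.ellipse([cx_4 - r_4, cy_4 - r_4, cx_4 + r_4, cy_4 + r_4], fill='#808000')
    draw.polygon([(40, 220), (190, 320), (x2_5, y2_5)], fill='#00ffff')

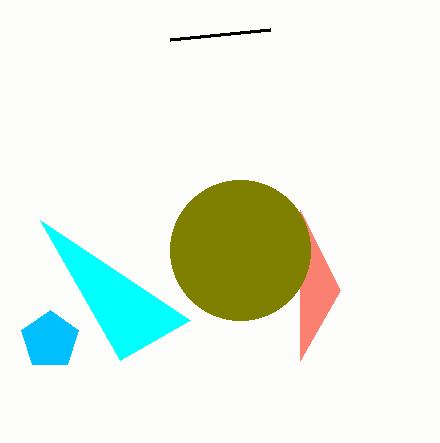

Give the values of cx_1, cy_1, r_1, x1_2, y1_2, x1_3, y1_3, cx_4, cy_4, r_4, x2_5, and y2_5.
cx_1 = 50
cy_1 = 340
r_1 = 30
x1_2 = 300
y1_2 = 360
x1_3 = 170
y1_3 = 40
cx_4 = 240
cy_4 = 250
r_4 = 70
x2_5 = 120
y2_5 = 360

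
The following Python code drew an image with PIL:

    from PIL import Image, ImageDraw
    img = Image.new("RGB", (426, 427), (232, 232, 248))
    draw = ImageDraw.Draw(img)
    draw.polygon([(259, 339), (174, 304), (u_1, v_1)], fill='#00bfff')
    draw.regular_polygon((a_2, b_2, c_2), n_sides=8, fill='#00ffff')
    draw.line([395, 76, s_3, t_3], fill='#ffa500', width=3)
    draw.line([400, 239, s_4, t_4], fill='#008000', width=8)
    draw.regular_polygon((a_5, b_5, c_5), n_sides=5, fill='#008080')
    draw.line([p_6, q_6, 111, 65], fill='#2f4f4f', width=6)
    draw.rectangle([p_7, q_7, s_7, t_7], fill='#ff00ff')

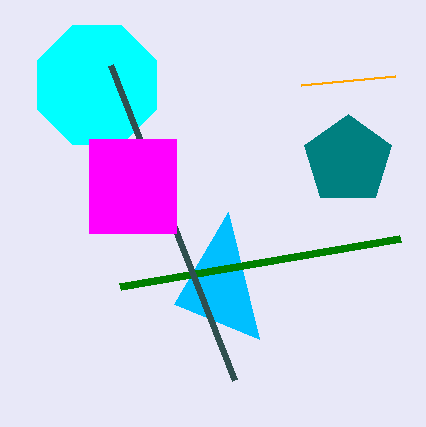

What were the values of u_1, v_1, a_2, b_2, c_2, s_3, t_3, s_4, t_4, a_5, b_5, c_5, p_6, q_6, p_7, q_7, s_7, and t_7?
u_1 = 228, v_1 = 212, a_2 = 97, b_2 = 85, c_2 = 64, s_3 = 301, t_3 = 85, s_4 = 120, t_4 = 287, a_5 = 348, b_5 = 160, c_5 = 46, p_6 = 235, q_6 = 380, p_7 = 89, q_7 = 139, s_7 = 176, t_7 = 233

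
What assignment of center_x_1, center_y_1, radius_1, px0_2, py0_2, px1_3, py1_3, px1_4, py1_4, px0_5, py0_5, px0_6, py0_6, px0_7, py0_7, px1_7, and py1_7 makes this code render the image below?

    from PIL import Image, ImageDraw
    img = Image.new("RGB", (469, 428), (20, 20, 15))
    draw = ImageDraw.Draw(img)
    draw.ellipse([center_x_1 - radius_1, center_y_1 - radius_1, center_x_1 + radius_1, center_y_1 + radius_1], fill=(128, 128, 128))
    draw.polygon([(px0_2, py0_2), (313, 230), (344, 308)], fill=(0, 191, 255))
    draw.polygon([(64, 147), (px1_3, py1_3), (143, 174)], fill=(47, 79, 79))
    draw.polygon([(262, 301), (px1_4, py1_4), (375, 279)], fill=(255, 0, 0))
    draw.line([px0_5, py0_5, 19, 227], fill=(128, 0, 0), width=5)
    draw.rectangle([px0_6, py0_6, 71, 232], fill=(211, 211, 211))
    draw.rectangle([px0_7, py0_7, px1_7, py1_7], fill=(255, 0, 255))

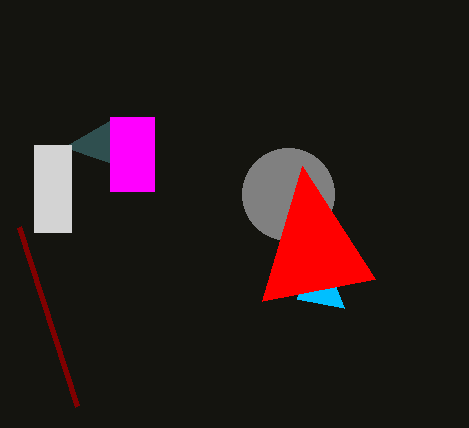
center_x_1 = 288; center_y_1 = 194; radius_1 = 46; px0_2 = 297; py0_2 = 299; px1_3 = 109; py1_3 = 121; px1_4 = 302; py1_4 = 166; px0_5 = 77; py0_5 = 406; px0_6 = 34; py0_6 = 145; px0_7 = 110; py0_7 = 117; px1_7 = 154; py1_7 = 191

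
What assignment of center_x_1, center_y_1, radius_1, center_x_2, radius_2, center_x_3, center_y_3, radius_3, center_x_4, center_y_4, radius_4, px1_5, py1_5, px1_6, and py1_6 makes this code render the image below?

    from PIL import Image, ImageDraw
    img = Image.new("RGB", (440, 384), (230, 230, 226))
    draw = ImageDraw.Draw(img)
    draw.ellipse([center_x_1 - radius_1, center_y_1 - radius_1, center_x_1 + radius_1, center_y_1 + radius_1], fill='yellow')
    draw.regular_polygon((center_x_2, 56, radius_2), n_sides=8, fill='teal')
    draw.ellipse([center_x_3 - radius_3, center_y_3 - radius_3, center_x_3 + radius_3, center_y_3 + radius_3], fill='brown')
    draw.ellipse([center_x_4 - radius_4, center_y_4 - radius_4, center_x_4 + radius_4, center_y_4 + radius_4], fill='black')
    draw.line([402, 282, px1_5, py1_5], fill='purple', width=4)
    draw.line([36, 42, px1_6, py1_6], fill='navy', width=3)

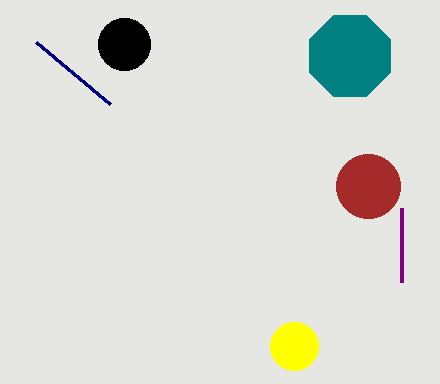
center_x_1 = 294
center_y_1 = 346
radius_1 = 24
center_x_2 = 350
radius_2 = 44
center_x_3 = 368
center_y_3 = 186
radius_3 = 32
center_x_4 = 124
center_y_4 = 44
radius_4 = 26
px1_5 = 402
py1_5 = 208
px1_6 = 110
py1_6 = 104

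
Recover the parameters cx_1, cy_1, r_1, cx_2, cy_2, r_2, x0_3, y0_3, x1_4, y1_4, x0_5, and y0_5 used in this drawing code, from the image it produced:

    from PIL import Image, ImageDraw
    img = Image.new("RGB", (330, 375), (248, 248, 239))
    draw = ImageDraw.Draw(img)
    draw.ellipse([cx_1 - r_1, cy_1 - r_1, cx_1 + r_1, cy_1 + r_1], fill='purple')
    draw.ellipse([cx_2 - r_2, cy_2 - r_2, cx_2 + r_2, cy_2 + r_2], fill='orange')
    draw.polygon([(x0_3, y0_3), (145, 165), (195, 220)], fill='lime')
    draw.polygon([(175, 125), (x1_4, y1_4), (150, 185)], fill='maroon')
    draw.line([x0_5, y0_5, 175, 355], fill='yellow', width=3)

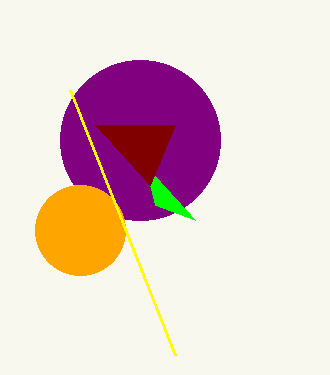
cx_1 = 140
cy_1 = 140
r_1 = 80
cx_2 = 80
cy_2 = 230
r_2 = 45
x0_3 = 155
y0_3 = 205
x1_4 = 95
y1_4 = 125
x0_5 = 70
y0_5 = 90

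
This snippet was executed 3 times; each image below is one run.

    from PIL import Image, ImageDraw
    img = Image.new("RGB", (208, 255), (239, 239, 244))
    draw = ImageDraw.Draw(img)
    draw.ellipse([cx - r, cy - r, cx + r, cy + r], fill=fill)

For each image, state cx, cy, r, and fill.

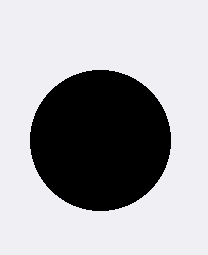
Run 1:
cx = 100, cy = 140, r = 70, fill = 'black'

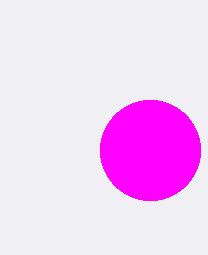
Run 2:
cx = 150, cy = 150, r = 50, fill = 'magenta'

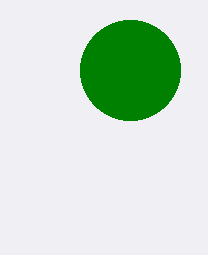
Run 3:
cx = 130, cy = 70, r = 50, fill = 'green'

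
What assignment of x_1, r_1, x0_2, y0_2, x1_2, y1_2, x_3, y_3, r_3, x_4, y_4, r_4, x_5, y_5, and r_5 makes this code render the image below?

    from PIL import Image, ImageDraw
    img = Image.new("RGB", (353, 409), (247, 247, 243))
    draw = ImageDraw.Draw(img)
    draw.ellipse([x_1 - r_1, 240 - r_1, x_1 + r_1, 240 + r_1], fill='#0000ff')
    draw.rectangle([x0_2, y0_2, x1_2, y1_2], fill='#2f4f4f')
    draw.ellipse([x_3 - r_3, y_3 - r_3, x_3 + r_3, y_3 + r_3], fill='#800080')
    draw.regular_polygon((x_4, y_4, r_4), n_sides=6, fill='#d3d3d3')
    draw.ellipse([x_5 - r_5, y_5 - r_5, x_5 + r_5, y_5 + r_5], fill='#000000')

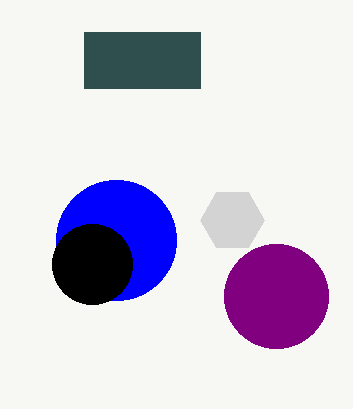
x_1 = 116; r_1 = 60; x0_2 = 84; y0_2 = 32; x1_2 = 200; y1_2 = 88; x_3 = 276; y_3 = 296; r_3 = 52; x_4 = 232; y_4 = 220; r_4 = 32; x_5 = 92; y_5 = 264; r_5 = 40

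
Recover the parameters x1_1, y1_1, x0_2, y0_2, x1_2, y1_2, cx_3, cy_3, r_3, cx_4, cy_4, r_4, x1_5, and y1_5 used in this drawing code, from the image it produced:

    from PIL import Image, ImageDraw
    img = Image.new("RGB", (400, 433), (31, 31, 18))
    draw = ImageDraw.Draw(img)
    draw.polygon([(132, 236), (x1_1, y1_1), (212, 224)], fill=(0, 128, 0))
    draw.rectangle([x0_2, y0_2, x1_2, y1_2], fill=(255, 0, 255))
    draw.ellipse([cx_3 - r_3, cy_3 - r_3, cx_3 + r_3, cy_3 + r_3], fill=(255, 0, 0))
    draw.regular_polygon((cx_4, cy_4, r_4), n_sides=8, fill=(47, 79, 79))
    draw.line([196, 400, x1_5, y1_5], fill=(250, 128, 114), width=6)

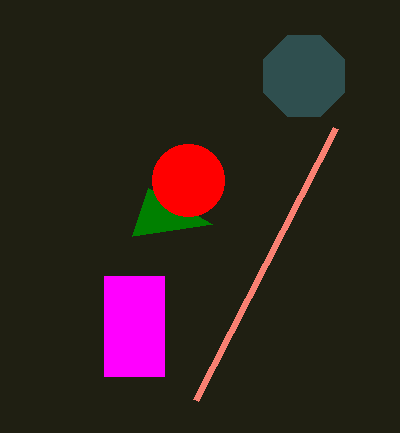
x1_1 = 148; y1_1 = 188; x0_2 = 104; y0_2 = 276; x1_2 = 164; y1_2 = 376; cx_3 = 188; cy_3 = 180; r_3 = 36; cx_4 = 304; cy_4 = 76; r_4 = 44; x1_5 = 336; y1_5 = 128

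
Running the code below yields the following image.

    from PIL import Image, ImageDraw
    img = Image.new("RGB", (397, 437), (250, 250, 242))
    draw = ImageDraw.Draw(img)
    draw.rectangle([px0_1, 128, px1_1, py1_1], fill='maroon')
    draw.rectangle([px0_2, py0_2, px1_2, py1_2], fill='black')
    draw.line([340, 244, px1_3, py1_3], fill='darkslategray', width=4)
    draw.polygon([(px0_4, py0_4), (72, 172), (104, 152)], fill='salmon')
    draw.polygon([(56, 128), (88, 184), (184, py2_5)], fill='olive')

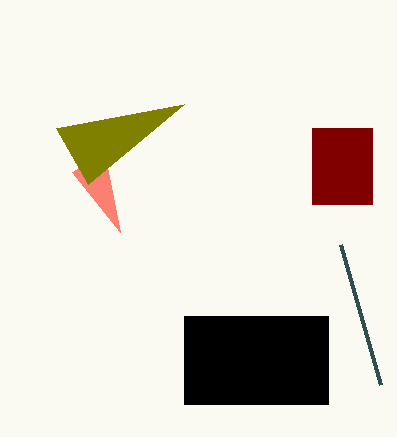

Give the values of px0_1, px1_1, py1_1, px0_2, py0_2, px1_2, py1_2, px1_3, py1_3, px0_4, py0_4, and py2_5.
px0_1 = 312, px1_1 = 372, py1_1 = 204, px0_2 = 184, py0_2 = 316, px1_2 = 328, py1_2 = 404, px1_3 = 380, py1_3 = 384, px0_4 = 120, py0_4 = 232, py2_5 = 104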